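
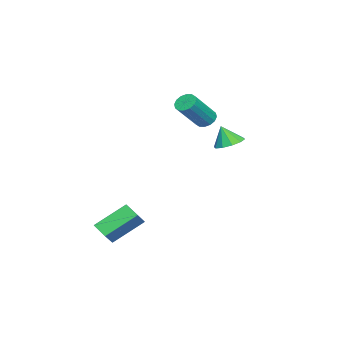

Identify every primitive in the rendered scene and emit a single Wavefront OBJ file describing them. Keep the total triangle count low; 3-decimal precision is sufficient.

v -3.699 -0.699 2.141
v -3.276 -0.342 1.909
v -1.998 -0.965 3.288
v -2.421 -1.321 3.519
v -3.42 -0.168 2.122
v -2.142 -0.791 3.5
v -3.639 -0.136 2.34
v -2.361 -0.759 3.718
v -3.874 -0.255 2.504
v -2.596 -0.877 3.882
v -4.063 -0.492 2.571
v -2.785 -1.115 3.949
v -4.153 -0.785 2.523
v -2.875 -1.408 3.901
v -4.122 -1.055 2.372
v -2.844 -1.678 3.751
v -3.978 -1.229 2.16
v -2.7 -1.852 3.538
v -3.759 -1.261 1.942
v -2.481 -1.884 3.32
v -3.524 -1.143 1.778
v -2.246 -1.765 3.156
v -3.335 -0.905 1.711
v -2.057 -1.528 3.089
v -3.245 -0.612 1.759
v -1.967 -1.235 3.137
v 2.423 -3.792 -3.38
v 3.11 -3.889 -2.717
v 1.519 -2.551 -2.261
v 2.206 -2.649 -1.598
v 2.914 -3.071 -3.782
v 3.601 -3.169 -3.119
v 2.01 -1.831 -2.663
v 2.697 -1.928 -2
v -1.866 1.018 1.311
v -1.172 1.355 1.424
v -1.834 0.602 2.349
v -1.512 1.667 1.56
v -1.988 1.732 1.601
v -2.418 1.524 1.531
v -2.636 1.123 1.376
v -2.561 0.682 1.197
v -2.22 0.37 1.061
v -1.744 0.305 1.02
v -1.315 0.513 1.09
v -1.096 0.914 1.245
f 2 1 5
f 2 5 3
f 3 5 6
f 3 6 4
f 5 1 7
f 5 7 6
f 6 7 8
f 6 8 4
f 7 1 9
f 7 9 8
f 8 9 10
f 8 10 4
f 9 1 11
f 9 11 10
f 10 11 12
f 10 12 4
f 11 1 13
f 11 13 12
f 12 13 14
f 12 14 4
f 13 1 15
f 13 15 14
f 14 15 16
f 14 16 4
f 15 1 17
f 15 17 16
f 16 17 18
f 16 18 4
f 17 1 19
f 17 19 18
f 18 19 20
f 18 20 4
f 19 1 21
f 19 21 20
f 20 21 22
f 20 22 4
f 21 1 23
f 21 23 22
f 22 23 24
f 22 24 4
f 23 1 25
f 23 25 24
f 24 25 26
f 24 26 4
f 25 1 2
f 25 2 26
f 26 2 3
f 26 3 4
f 28 30 27
f 31 28 27
f 27 30 29
f 29 31 27
f 28 34 30
f 32 28 31
f 32 34 28
f 30 34 29
f 33 31 29
f 29 34 33
f 33 32 31
f 34 32 33
f 36 35 38
f 36 38 37
f 38 35 39
f 38 39 37
f 39 35 40
f 39 40 37
f 40 35 41
f 40 41 37
f 41 35 42
f 41 42 37
f 42 35 43
f 42 43 37
f 43 35 44
f 43 44 37
f 44 35 45
f 44 45 37
f 45 35 46
f 45 46 37
f 46 35 36
f 46 36 37



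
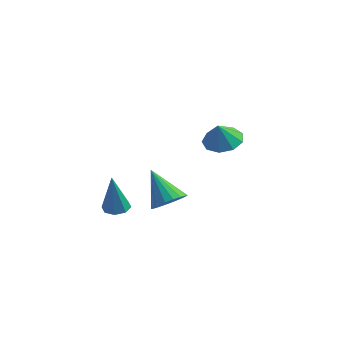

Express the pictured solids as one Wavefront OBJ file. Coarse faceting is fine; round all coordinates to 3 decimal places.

v 1.017 -2.363 -3.598
v 1.649 -2.49 -2.984
v -0.217 -1.757 -2.202
v 1.708 -2.114 -3.095
v 1.63 -1.788 -3.306
v 1.431 -1.575 -3.574
v 1.15 -1.519 -3.847
v 0.842 -1.629 -4.071
v 0.57 -1.885 -4.201
v 0.386 -2.236 -4.212
v 0.327 -2.612 -4.101
v 0.405 -2.938 -3.891
v 0.604 -3.151 -3.622
v 0.885 -3.207 -3.349
v 1.193 -3.096 -3.125
v 1.465 -2.84 -2.995
v -0.957 -3.627 -3.761
v -0.352 -3.892 -3.775
v -1.023 -3.893 -1.699
v -0.343 -3.391 -3.711
v -0.693 -3.028 -3.675
v -1.198 -3.017 -3.69
v -1.561 -3.363 -3.746
v -1.571 -3.864 -3.811
v -1.221 -4.226 -3.847
v -0.716 -4.238 -3.832
v 1.347 2.393 -2.087
v 2.051 3.037 -1.821
v 1.273 2.007 -0.953
v 1.44 3.324 -1.763
v 0.786 3.176 -1.857
v 0.395 2.661 -2.058
v 0.449 2.021 -2.273
v 0.924 1.555 -2.401
v 1.596 1.482 -2.381
v 2.153 1.834 -2.224
v 2.332 2.449 -2.003
f 2 1 4
f 2 4 3
f 4 1 5
f 4 5 3
f 5 1 6
f 5 6 3
f 6 1 7
f 6 7 3
f 7 1 8
f 7 8 3
f 8 1 9
f 8 9 3
f 9 1 10
f 9 10 3
f 10 1 11
f 10 11 3
f 11 1 12
f 11 12 3
f 12 1 13
f 12 13 3
f 13 1 14
f 13 14 3
f 14 1 15
f 14 15 3
f 15 1 16
f 15 16 3
f 16 1 2
f 16 2 3
f 18 17 20
f 18 20 19
f 20 17 21
f 20 21 19
f 21 17 22
f 21 22 19
f 22 17 23
f 22 23 19
f 23 17 24
f 23 24 19
f 24 17 25
f 24 25 19
f 25 17 26
f 25 26 19
f 26 17 18
f 26 18 19
f 28 27 30
f 28 30 29
f 30 27 31
f 30 31 29
f 31 27 32
f 31 32 29
f 32 27 33
f 32 33 29
f 33 27 34
f 33 34 29
f 34 27 35
f 34 35 29
f 35 27 36
f 35 36 29
f 36 27 37
f 36 37 29
f 37 27 28
f 37 28 29



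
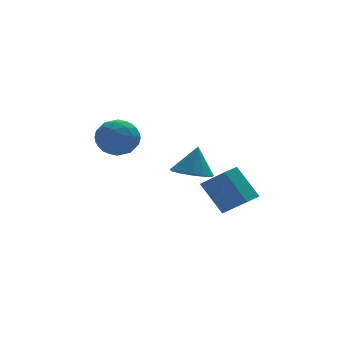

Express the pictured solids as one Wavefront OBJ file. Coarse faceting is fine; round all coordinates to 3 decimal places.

v 2.481 3.075 -2.186
v 3.181 2.036 -1.191
v 3.178 3.561 -2.168
v 3.878 2.522 -1.173
v 3.142 2.178 -3.587
v 3.842 1.139 -2.592
v 3.839 2.664 -3.569
v 4.539 1.625 -2.574
v -2.111 2.574 1.189
v -1.291 2.971 0.833
v -1.289 1.309 1.667
v -0.469 1.706 1.311
v -0.903 2.099 2.094
v -1.411 2.881 1.799
v -1.169 1.399 0.701
v -1.677 2.181 0.406
v -0.71 2.246 0.531
v -0.545 2.678 1.392
v -2.035 1.602 1.108
v -1.87 2.034 1.969
v -1.773 2.883 0.969
v -0.807 1.397 1.531
v -1.062 1.627 1.991
v -0.58 1.861 1.782
v -1.843 2.83 1.537
v -1.362 3.064 1.328
v -1.133 2.551 2.069
v -1.218 1.216 1.172
v -0.737 1.45 0.963
v -2 2.419 0.718
v -1.518 2.653 0.509
v -1.447 1.729 0.431
v -0.95 2.691 0.582
v -0.467 1.947 0.863
v -0.878 1.767 0.504
v -1.177 2.226 0.331
v -0.853 2.945 1.089
v -0.37 2.201 1.369
v -0.624 2.432 1.83
v -0.923 2.891 1.657
v -0.511 2.518 0.911
v -2.21 2.079 1.131
v -1.727 1.335 1.411
v -1.657 1.389 0.843
v -1.956 1.848 0.67
v -2.113 2.333 1.637
v -1.63 1.589 1.918
v -1.403 2.054 2.169
v -1.702 2.513 1.996
v -2.069 1.762 1.589
v 1.677 1.733 -0.926
v 2.472 2.081 -1.199
v 2.023 1.987 0.406
v 2.14 2.471 -1.187
v 1.661 2.628 -1.093
v 1.187 2.5 -0.945
v 0.868 2.129 -0.791
v 0.806 1.632 -0.68
v 1.021 1.167 -0.648
v 1.443 0.882 -0.703
v 1.94 0.867 -0.83
v 2.353 1.127 -0.987
v 2.551 1.58 -1.125
f 2 4 1
f 5 2 1
f 1 4 3
f 3 5 1
f 2 8 4
f 6 2 5
f 6 8 2
f 4 8 3
f 7 5 3
f 3 8 7
f 7 6 5
f 8 6 7
f 9 46 25
f 46 20 49
f 25 49 14
f 46 49 25
f 9 25 21
f 25 14 26
f 21 26 10
f 25 26 21
f 9 21 30
f 21 10 31
f 30 31 16
f 21 31 30
f 9 30 42
f 30 16 45
f 42 45 19
f 30 45 42
f 9 42 46
f 42 19 50
f 46 50 20
f 42 50 46
f 10 26 37
f 26 14 40
f 37 40 18
f 26 40 37
f 14 49 27
f 49 20 48
f 27 48 13
f 49 48 27
f 20 50 47
f 50 19 43
f 47 43 11
f 50 43 47
f 19 45 44
f 45 16 32
f 44 32 15
f 45 32 44
f 16 31 36
f 31 10 33
f 36 33 17
f 31 33 36
f 12 38 24
f 38 18 39
f 24 39 13
f 38 39 24
f 12 24 22
f 24 13 23
f 22 23 11
f 24 23 22
f 12 22 29
f 22 11 28
f 29 28 15
f 22 28 29
f 12 29 34
f 29 15 35
f 34 35 17
f 29 35 34
f 12 34 38
f 34 17 41
f 38 41 18
f 34 41 38
f 13 39 27
f 39 18 40
f 27 40 14
f 39 40 27
f 11 23 47
f 23 13 48
f 47 48 20
f 23 48 47
f 15 28 44
f 28 11 43
f 44 43 19
f 28 43 44
f 17 35 36
f 35 15 32
f 36 32 16
f 35 32 36
f 18 41 37
f 41 17 33
f 37 33 10
f 41 33 37
f 52 51 54
f 52 54 53
f 54 51 55
f 54 55 53
f 55 51 56
f 55 56 53
f 56 51 57
f 56 57 53
f 57 51 58
f 57 58 53
f 58 51 59
f 58 59 53
f 59 51 60
f 59 60 53
f 60 51 61
f 60 61 53
f 61 51 62
f 61 62 53
f 62 51 63
f 62 63 53
f 63 51 52
f 63 52 53



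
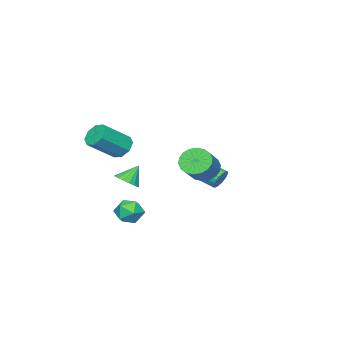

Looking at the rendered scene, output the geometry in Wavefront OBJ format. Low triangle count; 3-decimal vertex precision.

v 2.06 -3.38 -1.781
v 2.744 -3.452 -1.281
v 1.26 -3.06 -0.639
v 2.744 -3.06 -1.391
v 2.588 -2.741 -1.59
v 2.31 -2.569 -1.832
v 1.975 -2.582 -2.063
v 1.66 -2.778 -2.229
v 1.436 -3.112 -2.293
v 1.355 -3.507 -2.239
v 1.436 -3.873 -2.08
v 1.659 -4.126 -1.853
v 1.975 -4.208 -1.609
v 2.309 -4.1 -1.405
v 2.587 -3.827 -1.286
v 2.87 -2.028 -2.826
v 3.543 -1.663 -3.467
v 2.477 -3.177 -3.893
v 3.15 -2.812 -4.534
v 3.452 -3.261 -3.694
v 3.695 -2.551 -3.035
v 2.325 -2.289 -4.325
v 2.568 -1.579 -3.666
v 3.207 -1.825 -4.394
v 3.903 -2.425 -4.004
v 2.117 -2.415 -3.356
v 2.813 -3.015 -2.966
v -3.768 -0.728 -2.805
v -3.244 -0.884 -3.333
v -3.127 -1.809 -2.942
v -3.652 -1.652 -2.415
v -3.076 -0.772 -3.116
v -2.959 -1.696 -2.725
v -3.014 -0.652 -2.852
v -2.897 -1.576 -2.461
v -3.066 -0.544 -2.581
v -2.949 -1.468 -2.19
v -3.225 -0.464 -2.344
v -3.108 -1.388 -1.953
v -3.467 -0.424 -2.177
v -3.35 -1.348 -1.786
v -3.755 -0.431 -2.106
v -3.638 -1.355 -1.715
v -4.045 -0.482 -2.141
v -3.928 -1.407 -1.751
v -4.293 -0.571 -2.278
v -4.176 -1.496 -1.887
v -4.461 -0.684 -2.495
v -4.344 -1.608 -2.104
v -4.523 -0.804 -2.759
v -4.406 -1.728 -2.368
v -4.471 -0.912 -3.03
v -4.354 -1.836 -2.639
v -4.312 -0.992 -3.267
v -4.195 -1.916 -2.876
v -4.07 -1.032 -3.434
v -3.953 -1.956 -3.043
v -3.782 -1.025 -3.505
v -3.665 -1.949 -3.114
v -3.492 -0.973 -3.469
v -3.375 -1.898 -3.079
v 0.309 0.981 -0.185
v 0.949 0.811 -0.962
v 2.33 1.208 0.089
v 1.691 1.379 0.865
v 0.854 1.253 -1.004
v 2.235 1.65 0.047
v 0.651 1.641 -0.884
v 2.032 2.038 0.166
v 0.381 1.899 -0.626
v 1.762 2.296 0.425
v 0.096 1.974 -0.28
v 1.477 2.371 0.77
v -0.146 1.853 0.084
v 1.235 2.251 1.135
v -0.298 1.56 0.395
v 1.083 1.957 1.446
v -0.33 1.152 0.591
v 1.051 1.549 1.642
v -0.235 0.71 0.633
v 1.146 1.107 1.684
v -0.032 0.322 0.514
v 1.349 0.719 1.564
v 0.238 0.064 0.255
v 1.619 0.461 1.306
v 0.523 -0.011 -0.09
v 1.904 0.386 0.96
v 0.765 0.109 -0.455
v 2.146 0.507 0.596
v 0.917 0.403 -0.766
v 2.298 0.8 0.285
v 3.117 -2.81 1.451
v 3.594 -3.027 0.744
v 5.2 -3.726 2.042
v 4.723 -3.51 2.749
v 3.706 -2.394 0.947
v 5.312 -3.094 2.245
v 3.473 -2.005 1.445
v 5.079 -2.705 2.743
v 3.031 -2.088 1.947
v 4.637 -2.788 3.244
v 2.64 -2.594 2.158
v 4.246 -3.293 3.456
v 2.528 -3.226 1.955
v 4.134 -3.926 3.253
v 2.761 -3.615 1.457
v 4.367 -4.315 2.755
v 3.203 -3.532 0.956
v 4.809 -4.232 2.253
f 2 1 4
f 2 4 3
f 4 1 5
f 4 5 3
f 5 1 6
f 5 6 3
f 6 1 7
f 6 7 3
f 7 1 8
f 7 8 3
f 8 1 9
f 8 9 3
f 9 1 10
f 9 10 3
f 10 1 11
f 10 11 3
f 11 1 12
f 11 12 3
f 12 1 13
f 12 13 3
f 13 1 14
f 13 14 3
f 14 1 15
f 14 15 3
f 15 1 2
f 15 2 3
f 16 27 21
f 16 21 17
f 16 17 23
f 16 23 26
f 16 26 27
f 17 21 25
f 21 27 20
f 27 26 18
f 26 23 22
f 23 17 24
f 19 25 20
f 19 20 18
f 19 18 22
f 19 22 24
f 19 24 25
f 20 25 21
f 18 20 27
f 22 18 26
f 24 22 23
f 25 24 17
f 29 28 32
f 29 32 30
f 30 32 33
f 30 33 31
f 32 28 34
f 32 34 33
f 33 34 35
f 33 35 31
f 34 28 36
f 34 36 35
f 35 36 37
f 35 37 31
f 36 28 38
f 36 38 37
f 37 38 39
f 37 39 31
f 38 28 40
f 38 40 39
f 39 40 41
f 39 41 31
f 40 28 42
f 40 42 41
f 41 42 43
f 41 43 31
f 42 28 44
f 42 44 43
f 43 44 45
f 43 45 31
f 44 28 46
f 44 46 45
f 45 46 47
f 45 47 31
f 46 28 48
f 46 48 47
f 47 48 49
f 47 49 31
f 48 28 50
f 48 50 49
f 49 50 51
f 49 51 31
f 50 28 52
f 50 52 51
f 51 52 53
f 51 53 31
f 52 28 54
f 52 54 53
f 53 54 55
f 53 55 31
f 54 28 56
f 54 56 55
f 55 56 57
f 55 57 31
f 56 28 58
f 56 58 57
f 57 58 59
f 57 59 31
f 58 28 60
f 58 60 59
f 59 60 61
f 59 61 31
f 60 28 29
f 60 29 61
f 61 29 30
f 61 30 31
f 63 62 66
f 63 66 64
f 64 66 67
f 64 67 65
f 66 62 68
f 66 68 67
f 67 68 69
f 67 69 65
f 68 62 70
f 68 70 69
f 69 70 71
f 69 71 65
f 70 62 72
f 70 72 71
f 71 72 73
f 71 73 65
f 72 62 74
f 72 74 73
f 73 74 75
f 73 75 65
f 74 62 76
f 74 76 75
f 75 76 77
f 75 77 65
f 76 62 78
f 76 78 77
f 77 78 79
f 77 79 65
f 78 62 80
f 78 80 79
f 79 80 81
f 79 81 65
f 80 62 82
f 80 82 81
f 81 82 83
f 81 83 65
f 82 62 84
f 82 84 83
f 83 84 85
f 83 85 65
f 84 62 86
f 84 86 85
f 85 86 87
f 85 87 65
f 86 62 88
f 86 88 87
f 87 88 89
f 87 89 65
f 88 62 90
f 88 90 89
f 89 90 91
f 89 91 65
f 90 62 63
f 90 63 91
f 91 63 64
f 91 64 65
f 93 92 96
f 93 96 94
f 94 96 97
f 94 97 95
f 96 92 98
f 96 98 97
f 97 98 99
f 97 99 95
f 98 92 100
f 98 100 99
f 99 100 101
f 99 101 95
f 100 92 102
f 100 102 101
f 101 102 103
f 101 103 95
f 102 92 104
f 102 104 103
f 103 104 105
f 103 105 95
f 104 92 106
f 104 106 105
f 105 106 107
f 105 107 95
f 106 92 108
f 106 108 107
f 107 108 109
f 107 109 95
f 108 92 93
f 108 93 109
f 109 93 94
f 109 94 95



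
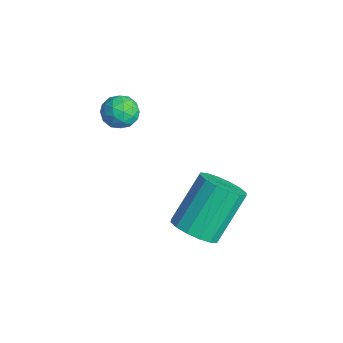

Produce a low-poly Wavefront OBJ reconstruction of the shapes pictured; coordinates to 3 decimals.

v 4.084 -1.774 -4.253
v 4.574 -2.27 -3.668
v 4.026 -0.942 -2.082
v 3.536 -0.446 -2.667
v 4.874 -1.947 -3.835
v 4.325 -0.619 -2.249
v 4.962 -1.578 -4.114
v 4.413 -0.249 -2.528
v 4.815 -1.261 -4.43
v 4.266 0.067 -2.844
v 4.472 -1.082 -4.699
v 3.923 0.246 -3.113
v 4.025 -1.088 -4.848
v 3.476 0.24 -3.262
v 3.594 -1.278 -4.838
v 3.046 0.05 -3.252
v 3.295 -1.601 -4.671
v 2.746 -0.273 -3.085
v 3.207 -1.971 -4.392
v 2.658 -0.642 -2.806
v 3.354 -2.287 -4.076
v 2.805 -0.959 -2.49
v 3.697 -2.466 -3.807
v 3.148 -1.138 -2.221
v 4.144 -2.46 -3.658
v 3.595 -1.132 -2.072
v -0.749 -2.816 -0.827
v -0.404 -2.223 -0.591
v 0.224 -3.157 -1.389
v 0.569 -2.564 -1.153
v 0.385 -3.087 -0.684
v -0.217 -2.876 -0.338
v 0.037 -2.504 -1.642
v -0.565 -2.293 -1.296
v 0.081 -2.03 -1.095
v 0.296 -2.39 -0.503
v -0.476 -2.99 -1.477
v -0.261 -3.35 -0.885
v -0.662 -2.489 -0.66
v 0.482 -2.891 -1.32
v 0.374 -3.198 -1.045
v 0.576 -2.849 -0.906
v -0.552 -2.873 -0.511
v -0.349 -2.524 -0.372
v 0.115 -3.032 -0.427
v 0.169 -2.856 -1.608
v 0.372 -2.507 -1.469
v -0.756 -2.531 -1.074
v -0.554 -2.182 -0.935
v -0.295 -2.348 -1.553
v -0.174 -2.027 -0.818
v 0.398 -2.228 -1.148
v 0.085 -2.193 -1.435
v -0.268 -2.069 -1.231
v -0.048 -2.239 -0.47
v 0.524 -2.44 -0.8
v 0.416 -2.747 -0.524
v 0.063 -2.623 -0.32
v 0.238 -2.126 -0.766
v -0.704 -2.94 -1.18
v -0.132 -3.141 -1.51
v -0.243 -2.757 -1.66
v -0.596 -2.633 -1.456
v -0.578 -3.152 -0.832
v -0.006 -3.353 -1.162
v 0.088 -3.311 -0.749
v -0.265 -3.187 -0.545
v -0.418 -3.254 -1.214
f 2 1 5
f 2 5 3
f 3 5 6
f 3 6 4
f 5 1 7
f 5 7 6
f 6 7 8
f 6 8 4
f 7 1 9
f 7 9 8
f 8 9 10
f 8 10 4
f 9 1 11
f 9 11 10
f 10 11 12
f 10 12 4
f 11 1 13
f 11 13 12
f 12 13 14
f 12 14 4
f 13 1 15
f 13 15 14
f 14 15 16
f 14 16 4
f 15 1 17
f 15 17 16
f 16 17 18
f 16 18 4
f 17 1 19
f 17 19 18
f 18 19 20
f 18 20 4
f 19 1 21
f 19 21 20
f 20 21 22
f 20 22 4
f 21 1 23
f 21 23 22
f 22 23 24
f 22 24 4
f 23 1 25
f 23 25 24
f 24 25 26
f 24 26 4
f 25 1 2
f 25 2 26
f 26 2 3
f 26 3 4
f 27 64 43
f 64 38 67
f 43 67 32
f 64 67 43
f 27 43 39
f 43 32 44
f 39 44 28
f 43 44 39
f 27 39 48
f 39 28 49
f 48 49 34
f 39 49 48
f 27 48 60
f 48 34 63
f 60 63 37
f 48 63 60
f 27 60 64
f 60 37 68
f 64 68 38
f 60 68 64
f 28 44 55
f 44 32 58
f 55 58 36
f 44 58 55
f 32 67 45
f 67 38 66
f 45 66 31
f 67 66 45
f 38 68 65
f 68 37 61
f 65 61 29
f 68 61 65
f 37 63 62
f 63 34 50
f 62 50 33
f 63 50 62
f 34 49 54
f 49 28 51
f 54 51 35
f 49 51 54
f 30 56 42
f 56 36 57
f 42 57 31
f 56 57 42
f 30 42 40
f 42 31 41
f 40 41 29
f 42 41 40
f 30 40 47
f 40 29 46
f 47 46 33
f 40 46 47
f 30 47 52
f 47 33 53
f 52 53 35
f 47 53 52
f 30 52 56
f 52 35 59
f 56 59 36
f 52 59 56
f 31 57 45
f 57 36 58
f 45 58 32
f 57 58 45
f 29 41 65
f 41 31 66
f 65 66 38
f 41 66 65
f 33 46 62
f 46 29 61
f 62 61 37
f 46 61 62
f 35 53 54
f 53 33 50
f 54 50 34
f 53 50 54
f 36 59 55
f 59 35 51
f 55 51 28
f 59 51 55



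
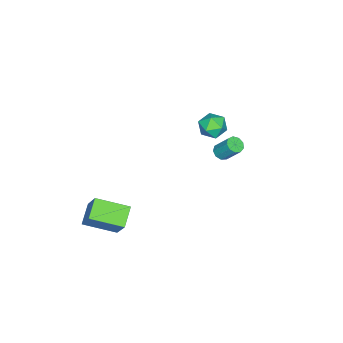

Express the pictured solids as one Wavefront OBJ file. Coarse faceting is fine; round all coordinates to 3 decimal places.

v 3.533 -3.318 -4.016
v 4.26 -5.018 -3.429
v 2.432 -3.566 -3.372
v 3.159 -5.266 -2.785
v 4.321 -2.394 -2.315
v 5.048 -4.094 -1.728
v 3.22 -2.642 -1.671
v 3.947 -4.342 -1.084
v -3.668 -1.027 0.542
v -3.395 -0.615 1.261
v -2.345 -1.445 0.279
v -2.072 -1.033 0.998
v -2.572 -1.745 1.067
v -3.389 -1.487 1.229
v -2.351 -0.573 0.311
v -3.168 -0.315 0.473
v -2.581 -0.334 1.118
v -2.717 -1.059 1.585
v -3.023 -1.001 -0.045
v -3.159 -1.726 0.422
v 0.94 1.401 2.916
v 1.442 1.315 2.943
v 1.522 2.113 3.992
v 1.02 2.199 3.964
v 1.379 1.59 2.738
v 1.459 2.388 3.787
v 1.111 1.777 2.617
v 1.191 2.575 3.665
v 0.763 1.788 2.635
v 0.842 2.586 3.683
v 0.498 1.618 2.784
v 0.577 2.416 3.833
v 0.44 1.346 2.995
v 0.519 2.144 4.044
v 0.616 1.1 3.169
v 0.695 1.898 4.218
v 0.944 0.995 3.224
v 1.023 1.793 4.273
v 1.27 1.08 3.135
v 1.35 1.878 4.184
f 2 4 1
f 5 2 1
f 1 4 3
f 3 5 1
f 2 8 4
f 6 2 5
f 6 8 2
f 4 8 3
f 7 5 3
f 3 8 7
f 7 6 5
f 8 6 7
f 9 20 14
f 9 14 10
f 9 10 16
f 9 16 19
f 9 19 20
f 10 14 18
f 14 20 13
f 20 19 11
f 19 16 15
f 16 10 17
f 12 18 13
f 12 13 11
f 12 11 15
f 12 15 17
f 12 17 18
f 13 18 14
f 11 13 20
f 15 11 19
f 17 15 16
f 18 17 10
f 22 21 25
f 22 25 23
f 23 25 26
f 23 26 24
f 25 21 27
f 25 27 26
f 26 27 28
f 26 28 24
f 27 21 29
f 27 29 28
f 28 29 30
f 28 30 24
f 29 21 31
f 29 31 30
f 30 31 32
f 30 32 24
f 31 21 33
f 31 33 32
f 32 33 34
f 32 34 24
f 33 21 35
f 33 35 34
f 34 35 36
f 34 36 24
f 35 21 37
f 35 37 36
f 36 37 38
f 36 38 24
f 37 21 39
f 37 39 38
f 38 39 40
f 38 40 24
f 39 21 22
f 39 22 40
f 40 22 23
f 40 23 24



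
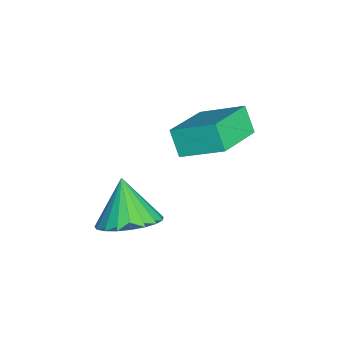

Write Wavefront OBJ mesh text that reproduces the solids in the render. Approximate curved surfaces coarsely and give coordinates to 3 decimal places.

v -2.183 1.947 -1.817
v -2.628 1.66 -1.102
v -1.859 3.168 -1.125
v -2.304 2.88 -0.41
v -0.736 1.22 -1.21
v -1.181 0.932 -0.495
v -0.412 2.44 -0.518
v -0.857 2.153 0.197
v 1.036 0.04 -2.319
v 1.767 0.171 -1.793
v 0.264 -0.22 -1.181
v 1.621 0.52 -1.813
v 1.373 0.785 -1.921
v 1.068 0.922 -2.097
v 0.756 0.906 -2.312
v 0.494 0.74 -2.528
v 0.325 0.453 -2.708
v 0.279 0.095 -2.82
v 0.364 -0.273 -2.847
v 0.565 -0.586 -2.782
v 0.848 -0.792 -2.637
v 1.163 -0.854 -2.437
v 1.456 -0.761 -2.217
v 1.677 -0.529 -2.014
v 1.787 -0.2 -1.865
f 2 4 1
f 5 2 1
f 1 4 3
f 3 5 1
f 2 8 4
f 6 2 5
f 6 8 2
f 4 8 3
f 7 5 3
f 3 8 7
f 7 6 5
f 8 6 7
f 10 9 12
f 10 12 11
f 12 9 13
f 12 13 11
f 13 9 14
f 13 14 11
f 14 9 15
f 14 15 11
f 15 9 16
f 15 16 11
f 16 9 17
f 16 17 11
f 17 9 18
f 17 18 11
f 18 9 19
f 18 19 11
f 19 9 20
f 19 20 11
f 20 9 21
f 20 21 11
f 21 9 22
f 21 22 11
f 22 9 23
f 22 23 11
f 23 9 24
f 23 24 11
f 24 9 25
f 24 25 11
f 25 9 10
f 25 10 11



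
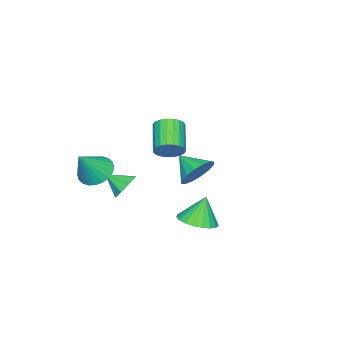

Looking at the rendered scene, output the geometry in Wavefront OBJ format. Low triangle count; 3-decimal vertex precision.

v -2.748 -1.174 -0.496
v -2.027 -0.942 0.171
v -3.032 -2.346 0.216
v -2.462 -0.722 0.36
v -2.974 -0.623 0.319
v -3.425 -0.672 0.06
v -3.695 -0.855 -0.348
v -3.712 -1.124 -0.796
v -3.47 -1.406 -1.164
v -3.035 -1.627 -1.353
v -2.523 -1.726 -1.312
v -2.072 -1.677 -1.053
v -1.802 -1.494 -0.645
v -1.785 -1.225 -0.197
v 0.895 -2.906 -0.07
v 1.265 -2.47 0.503
v 1.065 -3.894 0.57
v 0.654 -2.515 0.597
v 0.184 -2.789 0.3
v 0.13 -3.131 -0.214
v 0.524 -3.341 -0.644
v 1.135 -3.297 -0.738
v 1.606 -3.023 -0.44
v 1.659 -2.681 0.074
v 2.863 -3.248 1.925
v 3.54 -2.82 1.493
v 3.877 -3.472 3.295
v 3.379 -2.549 1.656
v 3.14 -2.384 1.86
v 2.858 -2.351 2.074
v 2.577 -2.454 2.265
v 2.34 -2.679 2.404
v 2.182 -2.99 2.471
v 2.128 -3.34 2.454
v 2.186 -3.677 2.356
v 2.346 -3.948 2.193
v 2.586 -4.113 1.989
v 2.867 -4.146 1.775
v 3.148 -4.043 1.584
v 3.385 -3.818 1.445
v 3.543 -3.507 1.379
v 3.597 -3.157 1.396
v 0.69 -0.715 2.862
v 1.117 -1.312 2.959
v -0.103 -2.041 3.836
v -0.53 -1.445 3.738
v 1.19 -1.14 3.204
v -0.03 -1.87 4.08
v 1.177 -0.895 3.39
v -0.044 -1.625 4.266
v 1.079 -0.619 3.484
v -0.141 -1.349 4.36
v 0.915 -0.359 3.471
v -0.306 -1.089 4.347
v 0.711 -0.161 3.352
v -0.509 -0.891 4.228
v 0.504 -0.059 3.149
v -0.716 -0.789 4.025
v 0.329 -0.07 2.896
v -0.891 -0.8 3.772
v 0.216 -0.193 2.637
v -1.004 -0.922 3.513
v 0.186 -0.406 2.417
v -1.034 -1.135 3.294
v 0.242 -0.672 2.274
v -0.978 -1.402 3.15
v 0.376 -0.946 2.233
v -0.844 -1.676 3.109
v 0.565 -1.18 2.3
v -0.656 -1.91 3.176
v 0.775 -1.334 2.465
v -0.446 -2.063 3.341
v 0.97 -1.38 2.698
v -0.25 -2.11 3.574
v 2.5 1.759 0.051
v 3.001 0.984 0.317
v 2.06 1.941 1.409
v 3.268 1.276 0.364
v 3.403 1.652 0.357
v 3.382 2.046 0.298
v 3.208 2.39 0.195
v 2.912 2.626 0.068
v 2.545 2.711 -0.063
v 2.169 2.632 -0.174
v 1.851 2.401 -0.246
v 1.646 2.06 -0.267
v 1.587 1.666 -0.233
v 1.687 1.289 -0.15
v 1.927 0.993 -0.032
v 2.267 0.829 0.1
v 2.646 0.826 0.223
f 2 1 4
f 2 4 3
f 4 1 5
f 4 5 3
f 5 1 6
f 5 6 3
f 6 1 7
f 6 7 3
f 7 1 8
f 7 8 3
f 8 1 9
f 8 9 3
f 9 1 10
f 9 10 3
f 10 1 11
f 10 11 3
f 11 1 12
f 11 12 3
f 12 1 13
f 12 13 3
f 13 1 14
f 13 14 3
f 14 1 2
f 14 2 3
f 16 15 18
f 16 18 17
f 18 15 19
f 18 19 17
f 19 15 20
f 19 20 17
f 20 15 21
f 20 21 17
f 21 15 22
f 21 22 17
f 22 15 23
f 22 23 17
f 23 15 24
f 23 24 17
f 24 15 16
f 24 16 17
f 26 25 28
f 26 28 27
f 28 25 29
f 28 29 27
f 29 25 30
f 29 30 27
f 30 25 31
f 30 31 27
f 31 25 32
f 31 32 27
f 32 25 33
f 32 33 27
f 33 25 34
f 33 34 27
f 34 25 35
f 34 35 27
f 35 25 36
f 35 36 27
f 36 25 37
f 36 37 27
f 37 25 38
f 37 38 27
f 38 25 39
f 38 39 27
f 39 25 40
f 39 40 27
f 40 25 41
f 40 41 27
f 41 25 42
f 41 42 27
f 42 25 26
f 42 26 27
f 44 43 47
f 44 47 45
f 45 47 48
f 45 48 46
f 47 43 49
f 47 49 48
f 48 49 50
f 48 50 46
f 49 43 51
f 49 51 50
f 50 51 52
f 50 52 46
f 51 43 53
f 51 53 52
f 52 53 54
f 52 54 46
f 53 43 55
f 53 55 54
f 54 55 56
f 54 56 46
f 55 43 57
f 55 57 56
f 56 57 58
f 56 58 46
f 57 43 59
f 57 59 58
f 58 59 60
f 58 60 46
f 59 43 61
f 59 61 60
f 60 61 62
f 60 62 46
f 61 43 63
f 61 63 62
f 62 63 64
f 62 64 46
f 63 43 65
f 63 65 64
f 64 65 66
f 64 66 46
f 65 43 67
f 65 67 66
f 66 67 68
f 66 68 46
f 67 43 69
f 67 69 68
f 68 69 70
f 68 70 46
f 69 43 71
f 69 71 70
f 70 71 72
f 70 72 46
f 71 43 73
f 71 73 72
f 72 73 74
f 72 74 46
f 73 43 44
f 73 44 74
f 74 44 45
f 74 45 46
f 76 75 78
f 76 78 77
f 78 75 79
f 78 79 77
f 79 75 80
f 79 80 77
f 80 75 81
f 80 81 77
f 81 75 82
f 81 82 77
f 82 75 83
f 82 83 77
f 83 75 84
f 83 84 77
f 84 75 85
f 84 85 77
f 85 75 86
f 85 86 77
f 86 75 87
f 86 87 77
f 87 75 88
f 87 88 77
f 88 75 89
f 88 89 77
f 89 75 90
f 89 90 77
f 90 75 91
f 90 91 77
f 91 75 76
f 91 76 77



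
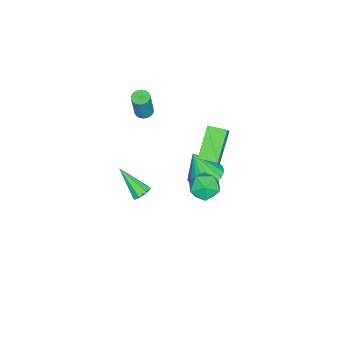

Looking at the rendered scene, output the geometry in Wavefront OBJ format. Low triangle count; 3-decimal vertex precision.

v 1.328 2.591 1.825
v 2.144 2.494 2.25
v 0.676 1.766 2.89
v 1.492 1.669 3.315
v 1.075 2.495 3.297
v 1.478 3.005 2.639
v 1.342 1.255 2.501
v 1.745 1.765 1.843
v 2.153 1.669 2.668
v 1.988 2.435 3.16
v 0.832 1.825 1.98
v 0.667 2.591 2.472
v -1.879 -2.937 -3.904
v -1.299 -3.139 -3.99
v -2.201 -4.443 -2.536
v -1.329 -2.817 -3.643
v -1.681 -2.565 -3.448
v -2.149 -2.531 -3.521
v -2.459 -2.734 -3.817
v -2.429 -3.056 -4.165
v -2.077 -3.308 -4.359
v -1.609 -3.342 -4.287
v -3.248 -3.393 2.205
v -2.853 -3.077 2.085
v -2.357 -3.031 3.835
v -2.752 -3.347 3.955
v -3 -2.943 2.123
v -2.505 -2.897 3.874
v -3.186 -2.878 2.174
v -2.69 -2.832 3.924
v -3.38 -2.891 2.229
v -2.885 -2.845 3.98
v -3.555 -2.98 2.281
v -3.059 -2.934 4.031
v -3.683 -3.133 2.321
v -3.187 -3.087 4.072
v -3.744 -3.325 2.343
v -3.249 -3.279 4.094
v -3.73 -3.527 2.345
v -3.235 -3.481 4.095
v -3.643 -3.709 2.325
v -3.147 -3.663 4.075
v -3.495 -3.843 2.286
v -3 -3.797 4.037
v -3.31 -3.908 2.236
v -2.814 -3.862 3.986
v -3.115 -3.895 2.18
v -2.62 -3.849 3.931
v -2.941 -3.806 2.129
v -2.445 -3.76 3.879
v -2.813 -3.653 2.088
v -2.317 -3.607 3.839
v -2.751 -3.461 2.066
v -2.256 -3.415 3.817
v -2.765 -3.259 2.065
v -2.27 -3.213 3.815
v -0.517 1.048 2.511
v -2.064 0.916 3.804
v -0.656 2.087 2.451
v -2.202 1.955 3.744
v 0.062 1.165 3.216
v -1.484 1.033 4.509
v -0.076 2.204 3.156
v -1.623 2.072 4.449
v -3.99 -0.078 -2.949
v -2.93 -0.124 -3.089
v -3.77 -0.762 -1.071
v -3.01 0.349 -2.908
v -3.314 0.723 -2.736
v -3.772 0.914 -2.612
v -4.281 0.878 -2.566
v -4.723 0.623 -2.607
v -4.997 0.207 -2.727
v -5.041 -0.274 -2.897
v -4.843 -0.71 -3.079
v -4.45 -1.001 -3.231
v -3.952 -1.081 -3.319
v -3.463 -0.931 -3.321
v -3.094 -0.585 -3.239
f 1 12 6
f 1 6 2
f 1 2 8
f 1 8 11
f 1 11 12
f 2 6 10
f 6 12 5
f 12 11 3
f 11 8 7
f 8 2 9
f 4 10 5
f 4 5 3
f 4 3 7
f 4 7 9
f 4 9 10
f 5 10 6
f 3 5 12
f 7 3 11
f 9 7 8
f 10 9 2
f 14 13 16
f 14 16 15
f 16 13 17
f 16 17 15
f 17 13 18
f 17 18 15
f 18 13 19
f 18 19 15
f 19 13 20
f 19 20 15
f 20 13 21
f 20 21 15
f 21 13 22
f 21 22 15
f 22 13 14
f 22 14 15
f 24 23 27
f 24 27 25
f 25 27 28
f 25 28 26
f 27 23 29
f 27 29 28
f 28 29 30
f 28 30 26
f 29 23 31
f 29 31 30
f 30 31 32
f 30 32 26
f 31 23 33
f 31 33 32
f 32 33 34
f 32 34 26
f 33 23 35
f 33 35 34
f 34 35 36
f 34 36 26
f 35 23 37
f 35 37 36
f 36 37 38
f 36 38 26
f 37 23 39
f 37 39 38
f 38 39 40
f 38 40 26
f 39 23 41
f 39 41 40
f 40 41 42
f 40 42 26
f 41 23 43
f 41 43 42
f 42 43 44
f 42 44 26
f 43 23 45
f 43 45 44
f 44 45 46
f 44 46 26
f 45 23 47
f 45 47 46
f 46 47 48
f 46 48 26
f 47 23 49
f 47 49 48
f 48 49 50
f 48 50 26
f 49 23 51
f 49 51 50
f 50 51 52
f 50 52 26
f 51 23 53
f 51 53 52
f 52 53 54
f 52 54 26
f 53 23 55
f 53 55 54
f 54 55 56
f 54 56 26
f 55 23 24
f 55 24 56
f 56 24 25
f 56 25 26
f 58 60 57
f 61 58 57
f 57 60 59
f 59 61 57
f 58 64 60
f 62 58 61
f 62 64 58
f 60 64 59
f 63 61 59
f 59 64 63
f 63 62 61
f 64 62 63
f 66 65 68
f 66 68 67
f 68 65 69
f 68 69 67
f 69 65 70
f 69 70 67
f 70 65 71
f 70 71 67
f 71 65 72
f 71 72 67
f 72 65 73
f 72 73 67
f 73 65 74
f 73 74 67
f 74 65 75
f 74 75 67
f 75 65 76
f 75 76 67
f 76 65 77
f 76 77 67
f 77 65 78
f 77 78 67
f 78 65 79
f 78 79 67
f 79 65 66
f 79 66 67



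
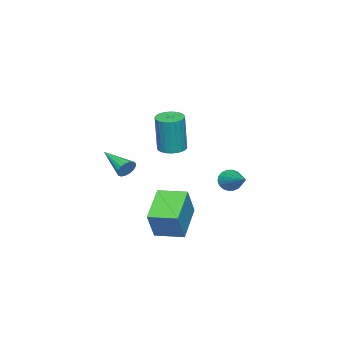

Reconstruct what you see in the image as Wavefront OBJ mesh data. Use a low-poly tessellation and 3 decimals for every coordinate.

v 0.809 1.489 -3.84
v 1.603 1.561 -2.283
v 0.487 2.94 -3.743
v 1.282 3.012 -2.186
v 2.598 1.948 -4.774
v 3.393 2.02 -3.217
v 2.277 3.399 -4.677
v 3.071 3.471 -3.12
v -1.397 0.683 -0.753
v -0.913 1.226 -0.813
v -0.659 1.24 1.352
v -1.143 0.697 1.413
v -1.157 1.371 -0.785
v -0.902 1.386 1.38
v -1.437 1.412 -0.753
v -1.182 1.426 1.412
v -1.711 1.341 -0.72
v -1.456 1.356 1.445
v -1.937 1.171 -0.692
v -1.682 1.185 1.473
v -2.081 0.926 -0.674
v -1.827 0.94 1.491
v -2.121 0.644 -0.667
v -1.867 0.658 1.498
v -2.051 0.368 -0.674
v -1.796 0.382 1.492
v -1.881 0.14 -0.692
v -1.627 0.154 1.473
v -1.638 -0.006 -0.72
v -1.383 0.009 1.445
v -1.358 -0.046 -0.752
v -1.103 -0.032 1.413
v -1.084 0.024 -0.785
v -0.829 0.039 1.38
v -0.858 0.195 -0.813
v -0.603 0.209 1.352
v -0.713 0.44 -0.831
v -0.459 0.454 1.334
v -0.673 0.722 -0.838
v -0.419 0.736 1.327
v -0.744 0.998 -0.832
v -0.489 1.012 1.334
v -4.133 2.472 -3.646
v -3.794 2.526 -4.233
v -2.927 3.948 -2.814
v -4.017 2.727 -4.266
v -4.264 2.878 -4.176
v -4.484 2.948 -3.981
v -4.636 2.925 -3.72
v -4.687 2.811 -3.444
v -4.629 2.631 -3.209
v -4.473 2.419 -3.059
v -4.249 2.217 -3.026
v -4.003 2.067 -3.116
v -3.782 1.996 -3.311
v -3.631 2.02 -3.572
v -3.579 2.133 -3.848
v -3.638 2.314 -4.084
v 2.217 0.252 -0.913
v 2.49 0.344 -0.433
v 1.683 -1.312 -0.307
v 2.246 0.445 -0.388
v 1.995 0.502 -0.463
v 1.795 0.501 -0.642
v 1.691 0.443 -0.882
v 1.708 0.342 -1.129
v 1.842 0.22 -1.327
v 2.061 0.105 -1.43
v 2.316 0.024 -1.415
v 2.548 -0.005 -1.284
v 2.705 0.025 -1.069
v 2.749 0.107 -0.817
v 2.672 0.222 -0.588
f 2 4 1
f 5 2 1
f 1 4 3
f 3 5 1
f 2 8 4
f 6 2 5
f 6 8 2
f 4 8 3
f 7 5 3
f 3 8 7
f 7 6 5
f 8 6 7
f 10 9 13
f 10 13 11
f 11 13 14
f 11 14 12
f 13 9 15
f 13 15 14
f 14 15 16
f 14 16 12
f 15 9 17
f 15 17 16
f 16 17 18
f 16 18 12
f 17 9 19
f 17 19 18
f 18 19 20
f 18 20 12
f 19 9 21
f 19 21 20
f 20 21 22
f 20 22 12
f 21 9 23
f 21 23 22
f 22 23 24
f 22 24 12
f 23 9 25
f 23 25 24
f 24 25 26
f 24 26 12
f 25 9 27
f 25 27 26
f 26 27 28
f 26 28 12
f 27 9 29
f 27 29 28
f 28 29 30
f 28 30 12
f 29 9 31
f 29 31 30
f 30 31 32
f 30 32 12
f 31 9 33
f 31 33 32
f 32 33 34
f 32 34 12
f 33 9 35
f 33 35 34
f 34 35 36
f 34 36 12
f 35 9 37
f 35 37 36
f 36 37 38
f 36 38 12
f 37 9 39
f 37 39 38
f 38 39 40
f 38 40 12
f 39 9 41
f 39 41 40
f 40 41 42
f 40 42 12
f 41 9 10
f 41 10 42
f 42 10 11
f 42 11 12
f 44 43 46
f 44 46 45
f 46 43 47
f 46 47 45
f 47 43 48
f 47 48 45
f 48 43 49
f 48 49 45
f 49 43 50
f 49 50 45
f 50 43 51
f 50 51 45
f 51 43 52
f 51 52 45
f 52 43 53
f 52 53 45
f 53 43 54
f 53 54 45
f 54 43 55
f 54 55 45
f 55 43 56
f 55 56 45
f 56 43 57
f 56 57 45
f 57 43 58
f 57 58 45
f 58 43 44
f 58 44 45
f 60 59 62
f 60 62 61
f 62 59 63
f 62 63 61
f 63 59 64
f 63 64 61
f 64 59 65
f 64 65 61
f 65 59 66
f 65 66 61
f 66 59 67
f 66 67 61
f 67 59 68
f 67 68 61
f 68 59 69
f 68 69 61
f 69 59 70
f 69 70 61
f 70 59 71
f 70 71 61
f 71 59 72
f 71 72 61
f 72 59 73
f 72 73 61
f 73 59 60
f 73 60 61



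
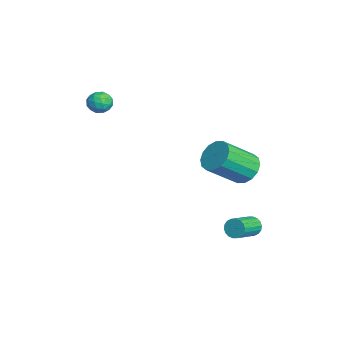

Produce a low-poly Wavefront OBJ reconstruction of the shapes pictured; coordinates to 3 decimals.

v 1.446 4.446 -1.073
v 2.204 4.86 -0.856
v 2.651 3.368 0.43
v 1.894 2.954 0.213
v 1.891 5.022 -0.559
v 2.338 3.529 0.726
v 1.458 5.029 -0.4
v 1.906 3.537 0.885
v 1.023 4.88 -0.421
v 1.47 3.388 0.864
v 0.701 4.615 -0.617
v 1.148 3.123 0.669
v 0.578 4.305 -0.935
v 1.026 2.812 0.351
v 0.689 4.032 -1.29
v 1.136 2.54 -0.004
v 1.002 3.871 -1.586
v 1.449 2.378 -0.301
v 1.434 3.863 -1.745
v 1.882 2.371 -0.46
v 1.87 4.012 -1.724
v 2.317 2.52 -0.439
v 2.192 4.277 -1.529
v 2.639 2.785 -0.243
v 2.314 4.588 -1.211
v 2.762 3.095 0.075
v -0.668 -1.45 2.078
v -0.185 -1.746 2.401
v -1.375 -2.034 2.599
v -0.892 -2.33 2.922
v -1.025 -1.703 3.038
v -0.588 -1.341 2.716
v -0.972 -2.439 2.284
v -0.535 -2.077 1.962
v -0.373 -2.357 2.528
v -0.406 -1.902 2.994
v -1.154 -1.878 2.006
v -1.187 -1.423 2.472
v -0.365 -1.547 2.194
v -1.195 -2.233 2.806
v -1.273 -1.865 2.875
v -0.99 -2.039 3.064
v -0.601 -1.309 2.379
v -0.317 -1.483 2.569
v -0.811 -1.457 2.943
v -1.243 -2.297 2.431
v -0.959 -2.471 2.621
v -0.57 -1.741 1.936
v -0.287 -1.915 2.125
v -0.749 -2.323 2.057
v -0.191 -2.08 2.458
v -0.607 -2.423 2.765
v -0.654 -2.487 2.39
v -0.397 -2.275 2.2
v -0.21 -1.812 2.732
v -0.626 -2.156 3.038
v -0.704 -1.787 3.107
v -0.447 -1.575 2.917
v -0.321 -2.172 2.807
v -0.934 -1.624 1.962
v -1.35 -1.968 2.268
v -1.113 -2.205 2.083
v -0.856 -1.993 1.893
v -0.953 -1.357 2.235
v -1.369 -1.7 2.542
v -1.163 -1.505 2.8
v -0.906 -1.293 2.61
v -1.239 -1.608 2.193
v 3.009 4.473 -3.894
v 3.354 4.562 -4.301
v 4.315 3.615 -3.692
v 3.971 3.527 -3.286
v 3.417 4.729 -4.14
v 4.378 3.782 -3.531
v 3.399 4.845 -3.931
v 4.36 3.899 -3.322
v 3.304 4.888 -3.714
v 4.265 3.942 -3.105
v 3.151 4.849 -3.533
v 4.112 3.902 -2.924
v 2.97 4.735 -3.424
v 3.931 3.789 -2.815
v 2.796 4.57 -3.408
v 3.757 3.623 -2.799
v 2.665 4.385 -3.488
v 3.626 3.438 -2.879
v 2.602 4.218 -3.649
v 3.563 3.271 -3.04
v 2.62 4.101 -3.858
v 3.581 3.155 -3.249
v 2.715 4.058 -4.075
v 3.676 3.112 -3.466
v 2.868 4.098 -4.256
v 3.829 3.151 -3.647
v 3.049 4.211 -4.365
v 4.01 3.265 -3.756
v 3.223 4.377 -4.381
v 4.184 3.43 -3.772
f 2 1 5
f 2 5 3
f 3 5 6
f 3 6 4
f 5 1 7
f 5 7 6
f 6 7 8
f 6 8 4
f 7 1 9
f 7 9 8
f 8 9 10
f 8 10 4
f 9 1 11
f 9 11 10
f 10 11 12
f 10 12 4
f 11 1 13
f 11 13 12
f 12 13 14
f 12 14 4
f 13 1 15
f 13 15 14
f 14 15 16
f 14 16 4
f 15 1 17
f 15 17 16
f 16 17 18
f 16 18 4
f 17 1 19
f 17 19 18
f 18 19 20
f 18 20 4
f 19 1 21
f 19 21 20
f 20 21 22
f 20 22 4
f 21 1 23
f 21 23 22
f 22 23 24
f 22 24 4
f 23 1 25
f 23 25 24
f 24 25 26
f 24 26 4
f 25 1 2
f 25 2 26
f 26 2 3
f 26 3 4
f 27 64 43
f 64 38 67
f 43 67 32
f 64 67 43
f 27 43 39
f 43 32 44
f 39 44 28
f 43 44 39
f 27 39 48
f 39 28 49
f 48 49 34
f 39 49 48
f 27 48 60
f 48 34 63
f 60 63 37
f 48 63 60
f 27 60 64
f 60 37 68
f 64 68 38
f 60 68 64
f 28 44 55
f 44 32 58
f 55 58 36
f 44 58 55
f 32 67 45
f 67 38 66
f 45 66 31
f 67 66 45
f 38 68 65
f 68 37 61
f 65 61 29
f 68 61 65
f 37 63 62
f 63 34 50
f 62 50 33
f 63 50 62
f 34 49 54
f 49 28 51
f 54 51 35
f 49 51 54
f 30 56 42
f 56 36 57
f 42 57 31
f 56 57 42
f 30 42 40
f 42 31 41
f 40 41 29
f 42 41 40
f 30 40 47
f 40 29 46
f 47 46 33
f 40 46 47
f 30 47 52
f 47 33 53
f 52 53 35
f 47 53 52
f 30 52 56
f 52 35 59
f 56 59 36
f 52 59 56
f 31 57 45
f 57 36 58
f 45 58 32
f 57 58 45
f 29 41 65
f 41 31 66
f 65 66 38
f 41 66 65
f 33 46 62
f 46 29 61
f 62 61 37
f 46 61 62
f 35 53 54
f 53 33 50
f 54 50 34
f 53 50 54
f 36 59 55
f 59 35 51
f 55 51 28
f 59 51 55
f 70 69 73
f 70 73 71
f 71 73 74
f 71 74 72
f 73 69 75
f 73 75 74
f 74 75 76
f 74 76 72
f 75 69 77
f 75 77 76
f 76 77 78
f 76 78 72
f 77 69 79
f 77 79 78
f 78 79 80
f 78 80 72
f 79 69 81
f 79 81 80
f 80 81 82
f 80 82 72
f 81 69 83
f 81 83 82
f 82 83 84
f 82 84 72
f 83 69 85
f 83 85 84
f 84 85 86
f 84 86 72
f 85 69 87
f 85 87 86
f 86 87 88
f 86 88 72
f 87 69 89
f 87 89 88
f 88 89 90
f 88 90 72
f 89 69 91
f 89 91 90
f 90 91 92
f 90 92 72
f 91 69 93
f 91 93 92
f 92 93 94
f 92 94 72
f 93 69 95
f 93 95 94
f 94 95 96
f 94 96 72
f 95 69 97
f 95 97 96
f 96 97 98
f 96 98 72
f 97 69 70
f 97 70 98
f 98 70 71
f 98 71 72



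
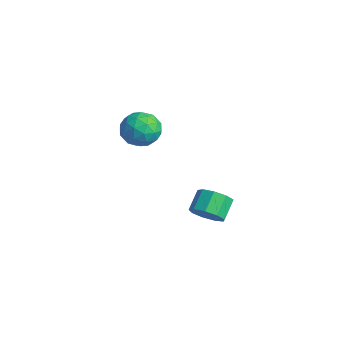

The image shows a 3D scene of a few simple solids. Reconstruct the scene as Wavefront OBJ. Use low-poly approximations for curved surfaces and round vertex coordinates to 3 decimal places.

v 2.879 0.139 -2.681
v 3.636 0.278 -2.234
v 3.059 1.04 -1.492
v 2.301 0.901 -1.939
v 3.585 0.68 -2.688
v 3.008 1.443 -1.946
v 3.204 0.83 -3.138
v 2.626 1.592 -2.396
v 2.67 0.656 -3.374
v 2.093 1.418 -2.633
v 2.234 0.24 -3.286
v 1.657 1.002 -2.545
v 2.1 -0.223 -2.915
v 1.523 0.539 -2.173
v 2.33 -0.517 -2.434
v 1.753 0.245 -1.692
v 2.817 -0.504 -2.069
v 2.239 0.258 -1.327
v 3.332 -0.19 -1.99
v 2.755 0.572 -1.248
v -3.287 0.53 -1.053
v -2.485 -0.228 -1.059
v -4.015 -0.252 0.379
v -3.213 -1.01 0.373
v -2.981 0.037 0.636
v -2.531 0.52 -0.249
v -3.969 -1 -0.431
v -3.519 -0.517 -1.316
v -2.906 -1.174 -0.674
v -2.296 -0.533 -0.014
v -4.204 0.053 -0.666
v -3.594 0.694 -0.006
v -2.822 0.219 -1.182
v -3.678 -0.699 0.502
v -3.542 -0.084 0.656
v -3.07 -0.529 0.653
v -2.849 0.659 -0.705
v -2.378 0.214 -0.709
v -2.67 0.37 0.288
v -4.122 -0.694 0.029
v -3.651 -1.139 0.025
v -3.43 0.049 -1.333
v -2.958 -0.396 -1.336
v -3.83 -0.85 -0.968
v -2.598 -0.782 -0.959
v -3.026 -1.241 -0.117
v -3.47 -1.236 -0.59
v -3.206 -0.952 -1.111
v -2.239 -0.405 -0.571
v -2.667 -0.865 0.271
v -2.531 -0.249 0.425
v -2.267 0.035 -0.095
v -2.487 -0.961 -0.345
v -3.833 0.385 -0.951
v -4.261 -0.075 -0.109
v -4.233 -0.515 -0.585
v -3.969 -0.231 -1.105
v -3.474 0.761 -0.563
v -3.902 0.302 0.279
v -3.294 0.472 0.431
v -3.03 0.756 -0.09
v -4.013 0.481 -0.335
f 2 1 5
f 2 5 3
f 3 5 6
f 3 6 4
f 5 1 7
f 5 7 6
f 6 7 8
f 6 8 4
f 7 1 9
f 7 9 8
f 8 9 10
f 8 10 4
f 9 1 11
f 9 11 10
f 10 11 12
f 10 12 4
f 11 1 13
f 11 13 12
f 12 13 14
f 12 14 4
f 13 1 15
f 13 15 14
f 14 15 16
f 14 16 4
f 15 1 17
f 15 17 16
f 16 17 18
f 16 18 4
f 17 1 19
f 17 19 18
f 18 19 20
f 18 20 4
f 19 1 2
f 19 2 20
f 20 2 3
f 20 3 4
f 21 58 37
f 58 32 61
f 37 61 26
f 58 61 37
f 21 37 33
f 37 26 38
f 33 38 22
f 37 38 33
f 21 33 42
f 33 22 43
f 42 43 28
f 33 43 42
f 21 42 54
f 42 28 57
f 54 57 31
f 42 57 54
f 21 54 58
f 54 31 62
f 58 62 32
f 54 62 58
f 22 38 49
f 38 26 52
f 49 52 30
f 38 52 49
f 26 61 39
f 61 32 60
f 39 60 25
f 61 60 39
f 32 62 59
f 62 31 55
f 59 55 23
f 62 55 59
f 31 57 56
f 57 28 44
f 56 44 27
f 57 44 56
f 28 43 48
f 43 22 45
f 48 45 29
f 43 45 48
f 24 50 36
f 50 30 51
f 36 51 25
f 50 51 36
f 24 36 34
f 36 25 35
f 34 35 23
f 36 35 34
f 24 34 41
f 34 23 40
f 41 40 27
f 34 40 41
f 24 41 46
f 41 27 47
f 46 47 29
f 41 47 46
f 24 46 50
f 46 29 53
f 50 53 30
f 46 53 50
f 25 51 39
f 51 30 52
f 39 52 26
f 51 52 39
f 23 35 59
f 35 25 60
f 59 60 32
f 35 60 59
f 27 40 56
f 40 23 55
f 56 55 31
f 40 55 56
f 29 47 48
f 47 27 44
f 48 44 28
f 47 44 48
f 30 53 49
f 53 29 45
f 49 45 22
f 53 45 49



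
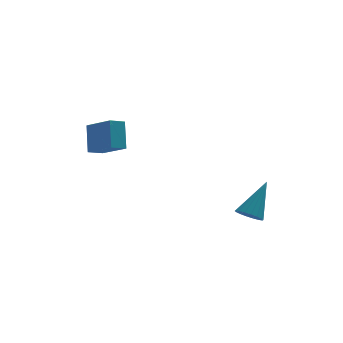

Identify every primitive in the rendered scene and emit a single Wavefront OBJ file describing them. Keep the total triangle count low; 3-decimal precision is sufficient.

v 3.351 -1.557 -2.258
v 3.624 -1.112 -2.679
v 4.289 -0.643 -0.682
v 3.368 -0.982 -2.602
v 3.108 -0.965 -2.457
v 2.896 -1.065 -2.272
v 2.774 -1.263 -2.085
v 2.766 -1.519 -1.933
v 2.875 -1.782 -1.844
v 3.077 -2.001 -1.838
v 3.334 -2.132 -1.915
v 3.594 -2.149 -2.06
v 3.806 -2.048 -2.245
v 3.927 -1.851 -2.432
v 3.935 -1.595 -2.584
v 3.827 -1.331 -2.673
v -3.163 3.51 -0.231
v -3.121 4.382 1.086
v -2.449 3.898 -0.51
v -2.407 4.77 0.807
v -2.213 2.31 0.533
v -2.171 3.182 1.85
v -1.499 2.698 0.254
v -1.457 3.57 1.571
f 2 1 4
f 2 4 3
f 4 1 5
f 4 5 3
f 5 1 6
f 5 6 3
f 6 1 7
f 6 7 3
f 7 1 8
f 7 8 3
f 8 1 9
f 8 9 3
f 9 1 10
f 9 10 3
f 10 1 11
f 10 11 3
f 11 1 12
f 11 12 3
f 12 1 13
f 12 13 3
f 13 1 14
f 13 14 3
f 14 1 15
f 14 15 3
f 15 1 16
f 15 16 3
f 16 1 2
f 16 2 3
f 18 20 17
f 21 18 17
f 17 20 19
f 19 21 17
f 18 24 20
f 22 18 21
f 22 24 18
f 20 24 19
f 23 21 19
f 19 24 23
f 23 22 21
f 24 22 23



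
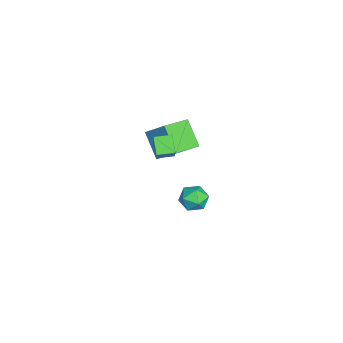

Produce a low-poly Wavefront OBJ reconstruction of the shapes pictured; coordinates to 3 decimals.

v -1.84 -1.21 1.06
v -2.632 -1.37 1.65
v -1.972 -0.372 1.109
v -2.764 -0.531 1.7
v -1.296 -1.169 1.8
v -2.088 -1.328 2.391
v -1.428 -0.33 1.85
v -2.22 -0.49 2.44
v 1.491 0.992 1.368
v 1.94 1.198 1.913
v 1.84 -0.138 1.507
v 2.289 0.068 2.052
v 1.56 0.094 2.147
v 1.344 0.792 2.061
v 2.436 0.268 1.359
v 2.22 0.966 1.273
v 2.524 0.75 1.907
v 1.983 0.643 2.395
v 1.797 0.417 1.025
v 1.256 0.31 1.513
v -5.059 -0.715 0.575
v -4.431 0.191 1.621
v -4.051 -0.162 -0.51
v -3.423 0.744 0.536
v -4.097 -1.784 0.924
v -3.469 -0.878 1.97
v -3.089 -1.231 -0.161
v -2.461 -0.325 0.885
f 2 4 1
f 5 2 1
f 1 4 3
f 3 5 1
f 2 8 4
f 6 2 5
f 6 8 2
f 4 8 3
f 7 5 3
f 3 8 7
f 7 6 5
f 8 6 7
f 9 20 14
f 9 14 10
f 9 10 16
f 9 16 19
f 9 19 20
f 10 14 18
f 14 20 13
f 20 19 11
f 19 16 15
f 16 10 17
f 12 18 13
f 12 13 11
f 12 11 15
f 12 15 17
f 12 17 18
f 13 18 14
f 11 13 20
f 15 11 19
f 17 15 16
f 18 17 10
f 22 24 21
f 25 22 21
f 21 24 23
f 23 25 21
f 22 28 24
f 26 22 25
f 26 28 22
f 24 28 23
f 27 25 23
f 23 28 27
f 27 26 25
f 28 26 27



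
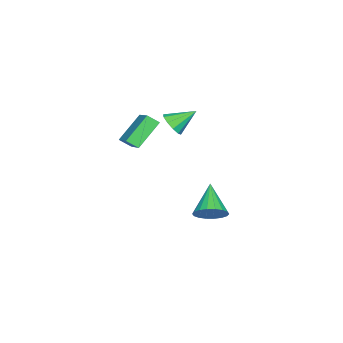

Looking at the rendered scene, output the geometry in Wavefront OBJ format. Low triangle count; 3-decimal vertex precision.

v 1.458 2.88 -4
v 2.056 2.161 -3.647
v -0.138 2.2 -2.68
v 2.138 2.501 -3.372
v 2.086 2.917 -3.222
v 1.908 3.325 -3.226
v 1.642 3.645 -3.383
v 1.34 3.814 -3.662
v 1.06 3.797 -4.009
v 0.86 3.599 -4.353
v 0.778 3.259 -4.628
v 0.831 2.843 -4.778
v 1.008 2.435 -4.774
v 1.274 2.115 -4.617
v 1.577 1.946 -4.337
v 1.856 1.962 -3.991
v 0.133 0.037 1.705
v 0.672 0.617 1.424
v -0.593 1.163 2.635
v 0.261 0.614 1.108
v -0.199 0.39 1.019
v -0.532 0.031 1.193
v -0.611 -0.325 1.562
v -0.406 -0.542 1.986
v 0.005 -0.539 2.303
v 0.465 -0.315 2.392
v 0.798 0.043 2.218
v 0.877 0.4 1.849
v 3.582 -1.557 2.015
v 2.226 -0.948 3.354
v 3.398 -0.916 1.538
v 2.042 -0.307 2.876
v 4.898 -0.533 2.884
v 3.542 0.076 4.222
v 4.714 0.108 2.406
v 3.358 0.717 3.745
f 2 1 4
f 2 4 3
f 4 1 5
f 4 5 3
f 5 1 6
f 5 6 3
f 6 1 7
f 6 7 3
f 7 1 8
f 7 8 3
f 8 1 9
f 8 9 3
f 9 1 10
f 9 10 3
f 10 1 11
f 10 11 3
f 11 1 12
f 11 12 3
f 12 1 13
f 12 13 3
f 13 1 14
f 13 14 3
f 14 1 15
f 14 15 3
f 15 1 16
f 15 16 3
f 16 1 2
f 16 2 3
f 18 17 20
f 18 20 19
f 20 17 21
f 20 21 19
f 21 17 22
f 21 22 19
f 22 17 23
f 22 23 19
f 23 17 24
f 23 24 19
f 24 17 25
f 24 25 19
f 25 17 26
f 25 26 19
f 26 17 27
f 26 27 19
f 27 17 28
f 27 28 19
f 28 17 18
f 28 18 19
f 30 32 29
f 33 30 29
f 29 32 31
f 31 33 29
f 30 36 32
f 34 30 33
f 34 36 30
f 32 36 31
f 35 33 31
f 31 36 35
f 35 34 33
f 36 34 35



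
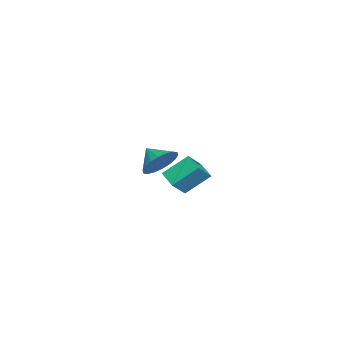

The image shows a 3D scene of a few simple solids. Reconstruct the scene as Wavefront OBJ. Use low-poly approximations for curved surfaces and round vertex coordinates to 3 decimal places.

v 2.261 -1.648 -0.492
v 1.936 -0.568 0.466
v 1.55 -1.203 -1.235
v 1.225 -0.123 -0.276
v 2.995 -1.097 -0.864
v 2.67 -0.017 0.095
v 2.284 -0.652 -1.606
v 1.959 0.428 -0.648
v -3.557 -2.688 -2.262
v -3.097 -2.325 -1.451
v -4.123 -3.452 -1.598
v -3.464 -2.075 -1.476
v -3.85 -1.947 -1.657
v -4.178 -1.965 -1.958
v -4.383 -2.126 -2.319
v -4.424 -2.398 -2.668
v -4.293 -2.728 -2.937
v -4.017 -3.05 -3.072
v -3.65 -3.3 -3.047
v -3.264 -3.428 -2.866
v -2.936 -3.41 -2.566
v -2.731 -3.249 -2.205
v -2.69 -2.977 -1.855
v -2.821 -2.647 -1.586
f 2 4 1
f 5 2 1
f 1 4 3
f 3 5 1
f 2 8 4
f 6 2 5
f 6 8 2
f 4 8 3
f 7 5 3
f 3 8 7
f 7 6 5
f 8 6 7
f 10 9 12
f 10 12 11
f 12 9 13
f 12 13 11
f 13 9 14
f 13 14 11
f 14 9 15
f 14 15 11
f 15 9 16
f 15 16 11
f 16 9 17
f 16 17 11
f 17 9 18
f 17 18 11
f 18 9 19
f 18 19 11
f 19 9 20
f 19 20 11
f 20 9 21
f 20 21 11
f 21 9 22
f 21 22 11
f 22 9 23
f 22 23 11
f 23 9 24
f 23 24 11
f 24 9 10
f 24 10 11



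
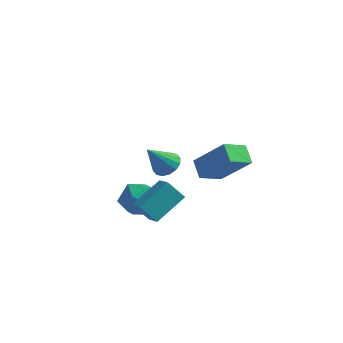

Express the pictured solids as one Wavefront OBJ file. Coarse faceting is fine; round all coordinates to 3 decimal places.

v 1.894 -1.753 3.084
v 2.474 -2.143 3.13
v 1.286 -2.507 4.356
v 2.54 -1.851 3.334
v 2.434 -1.533 3.472
v 2.183 -1.274 3.505
v 1.854 -1.143 3.426
v 1.537 -1.176 3.254
v 1.315 -1.363 3.037
v 1.248 -1.655 2.833
v 1.355 -1.972 2.695
v 1.606 -2.231 2.662
v 1.934 -2.362 2.742
v 2.252 -2.33 2.913
v 0.954 -2.557 0.649
v 1.738 -1.201 1.535
v 0.333 -1.91 0.207
v 1.116 -0.553 1.094
v 1.704 -2.427 -0.214
v 2.487 -1.07 0.673
v 1.082 -1.779 -0.655
v 1.866 -0.423 0.231
v 1.121 3.875 -0.42
v 2.644 3.731 1.148
v 1.826 4.919 -1.008
v 3.348 4.775 0.56
v 1.672 3.165 -1.02
v 3.194 3.021 0.548
v 2.376 4.209 -1.608
v 3.899 4.065 -0.04
v -0.513 1.902 -2.343
v 0.321 1.697 -1.719
v -1.361 0.583 -1.641
v -0.527 0.378 -1.017
v -1.102 1.258 -0.863
v -0.578 2.073 -1.297
v -0.462 0.207 -2.063
v 0.062 1.022 -2.497
v 0.353 0.65 -1.546
v -0.042 1.299 -0.804
v -0.998 0.981 -2.556
v -1.393 1.63 -1.814
f 2 1 4
f 2 4 3
f 4 1 5
f 4 5 3
f 5 1 6
f 5 6 3
f 6 1 7
f 6 7 3
f 7 1 8
f 7 8 3
f 8 1 9
f 8 9 3
f 9 1 10
f 9 10 3
f 10 1 11
f 10 11 3
f 11 1 12
f 11 12 3
f 12 1 13
f 12 13 3
f 13 1 14
f 13 14 3
f 14 1 2
f 14 2 3
f 16 18 15
f 19 16 15
f 15 18 17
f 17 19 15
f 16 22 18
f 20 16 19
f 20 22 16
f 18 22 17
f 21 19 17
f 17 22 21
f 21 20 19
f 22 20 21
f 24 26 23
f 27 24 23
f 23 26 25
f 25 27 23
f 24 30 26
f 28 24 27
f 28 30 24
f 26 30 25
f 29 27 25
f 25 30 29
f 29 28 27
f 30 28 29
f 31 42 36
f 31 36 32
f 31 32 38
f 31 38 41
f 31 41 42
f 32 36 40
f 36 42 35
f 42 41 33
f 41 38 37
f 38 32 39
f 34 40 35
f 34 35 33
f 34 33 37
f 34 37 39
f 34 39 40
f 35 40 36
f 33 35 42
f 37 33 41
f 39 37 38
f 40 39 32



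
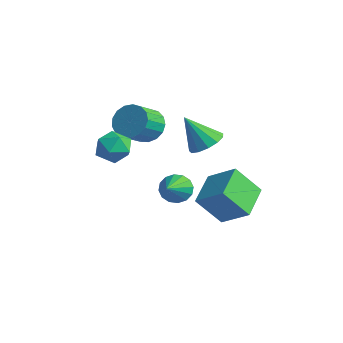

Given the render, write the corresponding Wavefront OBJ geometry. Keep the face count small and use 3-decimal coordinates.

v -2.759 -1.887 1.615
v -1.908 -1.892 1.155
v -2.352 -3.188 2.385
v -1.501 -3.193 1.925
v -1.693 -2.506 2.579
v -1.945 -1.703 2.103
v -2.315 -3.377 1.437
v -2.567 -2.574 0.961
v -1.634 -2.813 1.045
v -1.249 -2.275 1.751
v -3.011 -2.805 1.789
v -2.626 -2.267 2.495
v -2.468 2.913 0.136
v -1.822 3.387 0.665
v -3.252 2.187 1.744
v -2.246 3.718 0.608
v -2.74 3.794 0.401
v -3.148 3.59 0.111
v -3.34 3.171 -0.172
v -3.256 2.67 -0.357
v -2.921 2.246 -0.385
v -2.443 2.033 -0.248
v -1.973 2.1 0.011
v -1.66 2.425 0.31
v -1.604 2.904 0.553
v -1.375 3.732 -3.336
v -2.016 2.68 -1.85
v -0.004 4.277 -2.359
v -0.644 3.225 -0.873
v -0.316 2.195 -3.967
v -0.956 1.143 -2.481
v 1.056 2.74 -2.99
v 0.415 1.688 -1.504
v -3.104 -0.008 1.931
v -2.242 -0.093 1.472
v -1.934 -1.276 2.27
v -2.796 -1.192 2.729
v -2.147 0.18 1.841
v -1.838 -1.003 2.639
v -2.271 0.411 2.231
v -1.962 -0.772 3.029
v -2.585 0.545 2.551
v -2.277 -0.638 3.349
v -3.019 0.553 2.73
v -2.711 -0.63 3.528
v -3.472 0.432 2.726
v -3.164 -0.752 3.524
v -3.841 0.21 2.539
v -3.533 -0.973 3.337
v -4.041 -0.062 2.213
v -3.733 -1.245 3.011
v -4.026 -0.322 1.823
v -3.718 -1.505 2.621
v -3.801 -0.509 1.457
v -3.492 -1.693 2.255
v -3.415 -0.582 1.2
v -3.107 -1.766 1.998
v -2.958 -0.524 1.11
v -2.65 -1.707 1.908
v -2.535 -0.347 1.209
v -2.227 -1.531 2.007
v -1.563 0.497 -1.713
v -0.998 1.08 -1.537
v -0.537 -0.777 -0.787
v -1.277 1.093 -1.211
v -1.633 0.946 -1.019
v -1.969 0.679 -1.013
v -2.197 0.364 -1.195
v -2.255 0.084 -1.516
v -2.127 -0.085 -1.89
v -1.848 -0.098 -2.216
v -1.493 0.048 -2.408
v -1.156 0.315 -2.414
v -0.928 0.631 -2.232
v -0.871 0.91 -1.911
f 1 12 6
f 1 6 2
f 1 2 8
f 1 8 11
f 1 11 12
f 2 6 10
f 6 12 5
f 12 11 3
f 11 8 7
f 8 2 9
f 4 10 5
f 4 5 3
f 4 3 7
f 4 7 9
f 4 9 10
f 5 10 6
f 3 5 12
f 7 3 11
f 9 7 8
f 10 9 2
f 14 13 16
f 14 16 15
f 16 13 17
f 16 17 15
f 17 13 18
f 17 18 15
f 18 13 19
f 18 19 15
f 19 13 20
f 19 20 15
f 20 13 21
f 20 21 15
f 21 13 22
f 21 22 15
f 22 13 23
f 22 23 15
f 23 13 24
f 23 24 15
f 24 13 25
f 24 25 15
f 25 13 14
f 25 14 15
f 27 29 26
f 30 27 26
f 26 29 28
f 28 30 26
f 27 33 29
f 31 27 30
f 31 33 27
f 29 33 28
f 32 30 28
f 28 33 32
f 32 31 30
f 33 31 32
f 35 34 38
f 35 38 36
f 36 38 39
f 36 39 37
f 38 34 40
f 38 40 39
f 39 40 41
f 39 41 37
f 40 34 42
f 40 42 41
f 41 42 43
f 41 43 37
f 42 34 44
f 42 44 43
f 43 44 45
f 43 45 37
f 44 34 46
f 44 46 45
f 45 46 47
f 45 47 37
f 46 34 48
f 46 48 47
f 47 48 49
f 47 49 37
f 48 34 50
f 48 50 49
f 49 50 51
f 49 51 37
f 50 34 52
f 50 52 51
f 51 52 53
f 51 53 37
f 52 34 54
f 52 54 53
f 53 54 55
f 53 55 37
f 54 34 56
f 54 56 55
f 55 56 57
f 55 57 37
f 56 34 58
f 56 58 57
f 57 58 59
f 57 59 37
f 58 34 60
f 58 60 59
f 59 60 61
f 59 61 37
f 60 34 35
f 60 35 61
f 61 35 36
f 61 36 37
f 63 62 65
f 63 65 64
f 65 62 66
f 65 66 64
f 66 62 67
f 66 67 64
f 67 62 68
f 67 68 64
f 68 62 69
f 68 69 64
f 69 62 70
f 69 70 64
f 70 62 71
f 70 71 64
f 71 62 72
f 71 72 64
f 72 62 73
f 72 73 64
f 73 62 74
f 73 74 64
f 74 62 75
f 74 75 64
f 75 62 63
f 75 63 64



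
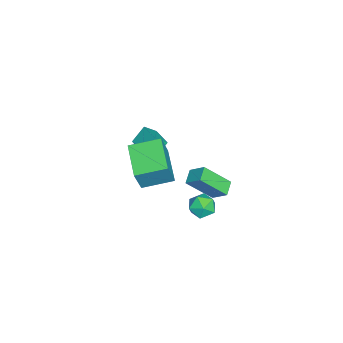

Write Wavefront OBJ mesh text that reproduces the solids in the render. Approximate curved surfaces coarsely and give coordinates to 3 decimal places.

v 4.096 3.644 3.168
v 4.516 2.948 2.915
v 3.084 2.852 3.665
v 3.504 2.156 3.412
v 3.808 2.627 4.053
v 4.433 3.117 3.746
v 3.167 2.683 2.834
v 3.792 3.173 2.527
v 3.942 2.354 2.709
v 4.339 2.32 3.462
v 3.261 3.48 3.118
v 3.658 3.446 3.871
v -4.084 -2.196 -0.367
v -4.719 -1.636 0.553
v -2.95 -1.271 -0.147
v -3.585 -0.711 0.772
v -3.695 -2.829 0.288
v -4.33 -2.269 1.207
v -2.561 -1.904 0.507
v -3.196 -1.344 1.427
v 1.346 3.173 2.718
v 1.759 1.781 4.151
v 1.618 4.013 3.456
v 2.03 2.62 4.889
v 2.23 3.14 2.431
v 2.642 1.747 3.864
v 2.501 3.979 3.169
v 2.914 2.587 4.602
v 0.037 -1.697 2.726
v 0.696 -1.92 4.451
v -0.561 0.027 3.177
v 0.098 -0.195 4.902
v 1.962 -0.865 2.098
v 2.621 -1.087 3.823
v 1.364 0.86 2.549
v 2.023 0.637 4.274
f 1 12 6
f 1 6 2
f 1 2 8
f 1 8 11
f 1 11 12
f 2 6 10
f 6 12 5
f 12 11 3
f 11 8 7
f 8 2 9
f 4 10 5
f 4 5 3
f 4 3 7
f 4 7 9
f 4 9 10
f 5 10 6
f 3 5 12
f 7 3 11
f 9 7 8
f 10 9 2
f 14 16 13
f 17 14 13
f 13 16 15
f 15 17 13
f 14 20 16
f 18 14 17
f 18 20 14
f 16 20 15
f 19 17 15
f 15 20 19
f 19 18 17
f 20 18 19
f 22 24 21
f 25 22 21
f 21 24 23
f 23 25 21
f 22 28 24
f 26 22 25
f 26 28 22
f 24 28 23
f 27 25 23
f 23 28 27
f 27 26 25
f 28 26 27
f 30 32 29
f 33 30 29
f 29 32 31
f 31 33 29
f 30 36 32
f 34 30 33
f 34 36 30
f 32 36 31
f 35 33 31
f 31 36 35
f 35 34 33
f 36 34 35



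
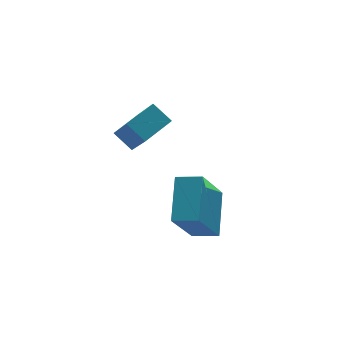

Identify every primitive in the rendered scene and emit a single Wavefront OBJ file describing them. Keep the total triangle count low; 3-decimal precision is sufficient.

v 2.803 -0.663 -1.299
v 2.47 -0.039 -0.81
v 2.973 0.673 -2.885
v 2.641 1.297 -2.395
v 3.859 -0.377 -0.945
v 3.527 0.247 -0.455
v 4.03 0.959 -2.53
v 3.697 1.583 -2.041
v 2.466 -3.079 -3.061
v 3.203 -1.888 -2.227
v 3.494 -2.466 -4.847
v 4.231 -1.275 -4.013
v 3.129 -3.625 -2.867
v 3.866 -2.434 -2.033
v 4.157 -3.012 -4.653
v 4.894 -1.821 -3.819
f 2 4 1
f 5 2 1
f 1 4 3
f 3 5 1
f 2 8 4
f 6 2 5
f 6 8 2
f 4 8 3
f 7 5 3
f 3 8 7
f 7 6 5
f 8 6 7
f 10 12 9
f 13 10 9
f 9 12 11
f 11 13 9
f 10 16 12
f 14 10 13
f 14 16 10
f 12 16 11
f 15 13 11
f 11 16 15
f 15 14 13
f 16 14 15



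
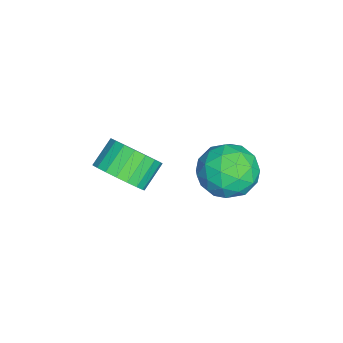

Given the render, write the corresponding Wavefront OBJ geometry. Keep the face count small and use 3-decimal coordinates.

v -2.525 -0.062 2.132
v -1.828 0.347 2.651
v -2.618 0.81 3.347
v -3.315 0.402 2.828
v -1.904 0.628 2.378
v -2.694 1.091 3.074
v -2.087 0.79 2.062
v -2.877 1.253 2.758
v -2.346 0.804 1.759
v -3.136 1.268 2.455
v -2.636 0.669 1.52
v -3.426 1.133 2.216
v -2.907 0.408 1.387
v -3.696 0.871 2.083
v -3.111 0.065 1.382
v -3.901 0.529 2.078
v -3.215 -0.299 1.508
v -4.004 0.164 2.204
v -3.199 -0.623 1.741
v -3.989 -0.16 2.437
v -3.067 -0.849 2.042
v -3.856 -0.386 2.738
v -2.841 -0.94 2.359
v -3.63 -0.476 3.054
v -2.56 -0.878 2.636
v -3.35 -0.415 3.332
v -2.274 -0.675 2.826
v -3.063 -0.212 3.522
v -2.031 -0.367 2.896
v -2.82 0.097 3.592
v -1.873 -0.005 2.834
v -2.663 0.458 3.53
v -3.114 4.384 2.53
v -2.687 3.661 3.232
v -3.613 3.059 1.468
v -3.186 2.336 2.17
v -4.08 2.904 2.445
v -3.771 3.722 3.101
v -2.529 2.998 1.599
v -2.22 3.816 2.255
v -2.326 2.804 2.656
v -3.284 2.746 3.179
v -3.016 3.974 1.521
v -3.974 3.916 2.044
v -2.857 4.138 2.974
v -3.443 2.582 1.726
v -3.968 2.915 1.888
v -3.718 2.49 2.3
v -3.494 4.175 2.898
v -3.243 3.75 3.31
v -4.062 3.305 2.847
v -3.057 2.97 1.39
v -2.806 2.545 1.802
v -2.582 4.23 2.4
v -2.332 3.805 2.812
v -2.238 3.415 1.853
v -2.394 3.21 3.048
v -2.687 2.432 2.424
v -2.3 2.82 2.088
v -2.119 3.301 2.474
v -2.957 3.176 3.355
v -3.25 2.398 2.731
v -3.776 2.731 2.893
v -3.594 3.212 3.279
v -2.745 2.673 3.017
v -3.05 4.322 1.969
v -3.343 3.544 1.345
v -2.706 3.508 1.421
v -2.524 3.989 1.807
v -3.613 4.288 2.276
v -3.906 3.51 1.652
v -4.181 3.419 2.226
v -4 3.9 2.612
v -3.555 4.047 1.683
f 2 1 5
f 2 5 3
f 3 5 6
f 3 6 4
f 5 1 7
f 5 7 6
f 6 7 8
f 6 8 4
f 7 1 9
f 7 9 8
f 8 9 10
f 8 10 4
f 9 1 11
f 9 11 10
f 10 11 12
f 10 12 4
f 11 1 13
f 11 13 12
f 12 13 14
f 12 14 4
f 13 1 15
f 13 15 14
f 14 15 16
f 14 16 4
f 15 1 17
f 15 17 16
f 16 17 18
f 16 18 4
f 17 1 19
f 17 19 18
f 18 19 20
f 18 20 4
f 19 1 21
f 19 21 20
f 20 21 22
f 20 22 4
f 21 1 23
f 21 23 22
f 22 23 24
f 22 24 4
f 23 1 25
f 23 25 24
f 24 25 26
f 24 26 4
f 25 1 27
f 25 27 26
f 26 27 28
f 26 28 4
f 27 1 29
f 27 29 28
f 28 29 30
f 28 30 4
f 29 1 31
f 29 31 30
f 30 31 32
f 30 32 4
f 31 1 2
f 31 2 32
f 32 2 3
f 32 3 4
f 33 70 49
f 70 44 73
f 49 73 38
f 70 73 49
f 33 49 45
f 49 38 50
f 45 50 34
f 49 50 45
f 33 45 54
f 45 34 55
f 54 55 40
f 45 55 54
f 33 54 66
f 54 40 69
f 66 69 43
f 54 69 66
f 33 66 70
f 66 43 74
f 70 74 44
f 66 74 70
f 34 50 61
f 50 38 64
f 61 64 42
f 50 64 61
f 38 73 51
f 73 44 72
f 51 72 37
f 73 72 51
f 44 74 71
f 74 43 67
f 71 67 35
f 74 67 71
f 43 69 68
f 69 40 56
f 68 56 39
f 69 56 68
f 40 55 60
f 55 34 57
f 60 57 41
f 55 57 60
f 36 62 48
f 62 42 63
f 48 63 37
f 62 63 48
f 36 48 46
f 48 37 47
f 46 47 35
f 48 47 46
f 36 46 53
f 46 35 52
f 53 52 39
f 46 52 53
f 36 53 58
f 53 39 59
f 58 59 41
f 53 59 58
f 36 58 62
f 58 41 65
f 62 65 42
f 58 65 62
f 37 63 51
f 63 42 64
f 51 64 38
f 63 64 51
f 35 47 71
f 47 37 72
f 71 72 44
f 47 72 71
f 39 52 68
f 52 35 67
f 68 67 43
f 52 67 68
f 41 59 60
f 59 39 56
f 60 56 40
f 59 56 60
f 42 65 61
f 65 41 57
f 61 57 34
f 65 57 61



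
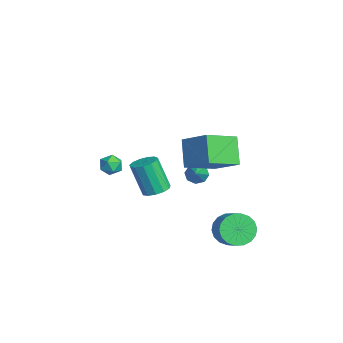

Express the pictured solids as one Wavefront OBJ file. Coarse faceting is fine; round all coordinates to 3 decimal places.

v 2.195 -1.92 -0.911
v 2.901 -2.089 -0.766
v 2.411 -2.608 1.016
v 1.705 -2.44 0.871
v 2.852 -1.688 -0.663
v 2.362 -2.207 1.119
v 2.594 -1.361 -0.638
v 2.105 -1.88 1.144
v 2.21 -1.211 -0.7
v 1.721 -1.73 1.082
v 1.821 -1.287 -0.829
v 1.331 -1.806 0.953
v 1.55 -1.564 -0.984
v 1.061 -2.083 0.798
v 1.484 -1.954 -1.116
v 0.995 -2.473 0.666
v 1.644 -2.333 -1.183
v 1.155 -2.853 0.6
v 1.978 -2.582 -1.163
v 1.489 -3.101 0.619
v 2.382 -2.62 -1.064
v 1.892 -3.139 0.719
v 2.725 -2.436 -0.916
v 2.236 -2.955 0.867
v -3.109 1.417 -3.465
v -2.785 1.268 -4.008
v -1.411 0.923 -2.315
v -2.732 1.746 -3.881
v -2.901 2.031 -3.509
v -3.191 1.957 -3.113
v -3.434 1.566 -2.922
v -3.486 1.088 -3.05
v -3.318 0.803 -3.421
v -3.027 0.877 -3.818
v -2.657 -2.729 -1.729
v -2.358 -3.176 -2.184
v -3.682 -3.164 -1.976
v -3.383 -3.611 -2.431
v -3.274 -3.687 -1.739
v -2.641 -3.419 -1.586
v -3.399 -2.921 -2.574
v -2.766 -2.653 -2.421
v -2.816 -3.295 -2.706
v -2.739 -3.768 -2.19
v -3.301 -2.572 -1.97
v -3.224 -3.045 -1.454
v 3.197 1.588 -3.644
v 3.683 1.74 -4.481
v 4.65 1.884 -3.893
v 4.163 1.732 -3.056
v 3.555 2.142 -4.369
v 4.522 2.285 -3.781
v 3.356 2.434 -4.113
v 4.323 2.577 -3.525
v 3.126 2.558 -3.764
v 4.092 2.702 -3.177
v 2.909 2.49 -3.392
v 3.876 2.634 -2.804
v 2.75 2.244 -3.069
v 3.716 2.388 -2.481
v 2.679 1.868 -2.86
v 3.645 2.011 -2.273
v 2.71 1.436 -2.807
v 3.677 1.58 -2.219
v 2.838 1.035 -2.919
v 3.805 1.178 -2.331
v 3.037 0.743 -3.175
v 4.004 0.886 -2.587
v 3.268 0.618 -3.523
v 4.234 0.762 -2.936
v 3.484 0.686 -3.896
v 4.451 0.83 -3.308
v 3.644 0.932 -4.219
v 4.61 1.076 -3.631
v 3.715 1.309 -4.427
v 4.681 1.452 -3.84
v 1.666 1.027 1.87
v 2.362 -0.679 2.62
v 2.903 1.937 2.79
v 3.6 0.23 3.54
v 2.74 0.89 0.56
v 3.437 -0.817 1.31
v 3.978 1.799 1.48
v 4.674 0.093 2.23
f 2 1 5
f 2 5 3
f 3 5 6
f 3 6 4
f 5 1 7
f 5 7 6
f 6 7 8
f 6 8 4
f 7 1 9
f 7 9 8
f 8 9 10
f 8 10 4
f 9 1 11
f 9 11 10
f 10 11 12
f 10 12 4
f 11 1 13
f 11 13 12
f 12 13 14
f 12 14 4
f 13 1 15
f 13 15 14
f 14 15 16
f 14 16 4
f 15 1 17
f 15 17 16
f 16 17 18
f 16 18 4
f 17 1 19
f 17 19 18
f 18 19 20
f 18 20 4
f 19 1 21
f 19 21 20
f 20 21 22
f 20 22 4
f 21 1 23
f 21 23 22
f 22 23 24
f 22 24 4
f 23 1 2
f 23 2 24
f 24 2 3
f 24 3 4
f 26 25 28
f 26 28 27
f 28 25 29
f 28 29 27
f 29 25 30
f 29 30 27
f 30 25 31
f 30 31 27
f 31 25 32
f 31 32 27
f 32 25 33
f 32 33 27
f 33 25 34
f 33 34 27
f 34 25 26
f 34 26 27
f 35 46 40
f 35 40 36
f 35 36 42
f 35 42 45
f 35 45 46
f 36 40 44
f 40 46 39
f 46 45 37
f 45 42 41
f 42 36 43
f 38 44 39
f 38 39 37
f 38 37 41
f 38 41 43
f 38 43 44
f 39 44 40
f 37 39 46
f 41 37 45
f 43 41 42
f 44 43 36
f 48 47 51
f 48 51 49
f 49 51 52
f 49 52 50
f 51 47 53
f 51 53 52
f 52 53 54
f 52 54 50
f 53 47 55
f 53 55 54
f 54 55 56
f 54 56 50
f 55 47 57
f 55 57 56
f 56 57 58
f 56 58 50
f 57 47 59
f 57 59 58
f 58 59 60
f 58 60 50
f 59 47 61
f 59 61 60
f 60 61 62
f 60 62 50
f 61 47 63
f 61 63 62
f 62 63 64
f 62 64 50
f 63 47 65
f 63 65 64
f 64 65 66
f 64 66 50
f 65 47 67
f 65 67 66
f 66 67 68
f 66 68 50
f 67 47 69
f 67 69 68
f 68 69 70
f 68 70 50
f 69 47 71
f 69 71 70
f 70 71 72
f 70 72 50
f 71 47 73
f 71 73 72
f 72 73 74
f 72 74 50
f 73 47 75
f 73 75 74
f 74 75 76
f 74 76 50
f 75 47 48
f 75 48 76
f 76 48 49
f 76 49 50
f 78 80 77
f 81 78 77
f 77 80 79
f 79 81 77
f 78 84 80
f 82 78 81
f 82 84 78
f 80 84 79
f 83 81 79
f 79 84 83
f 83 82 81
f 84 82 83

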